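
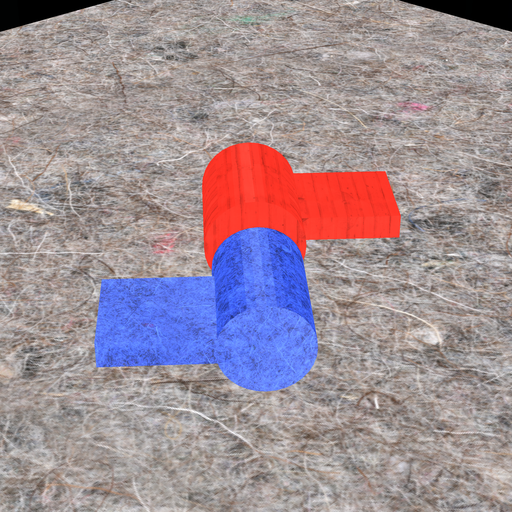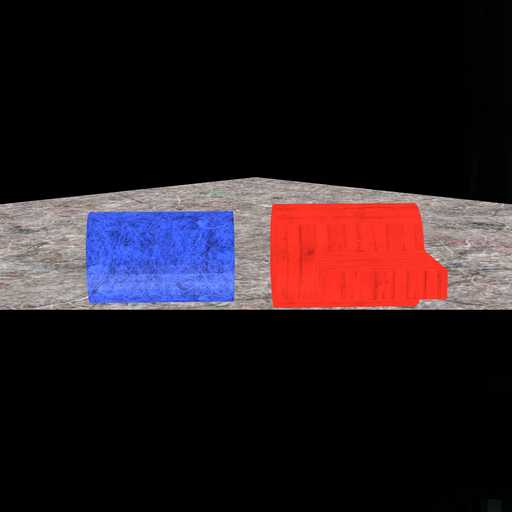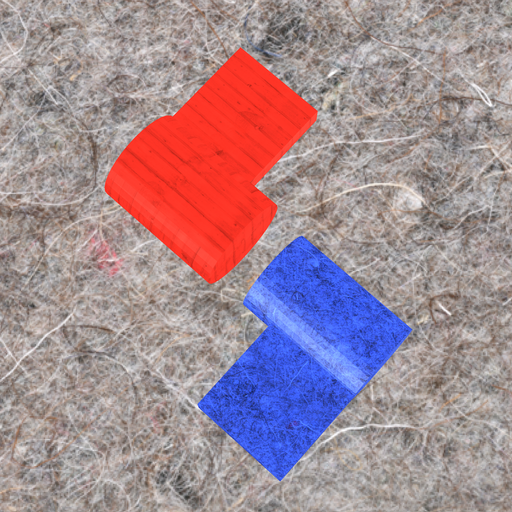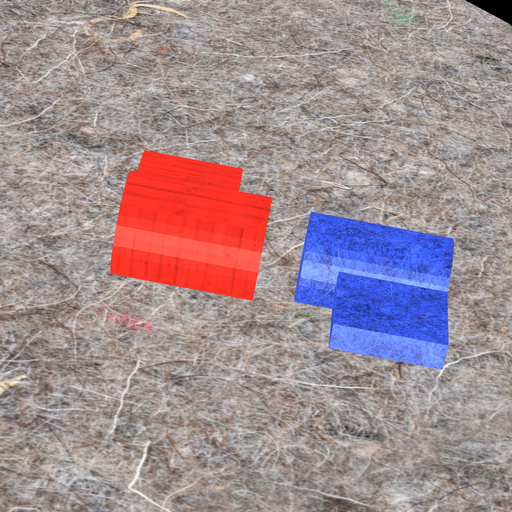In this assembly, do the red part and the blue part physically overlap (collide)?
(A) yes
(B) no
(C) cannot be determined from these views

(B) no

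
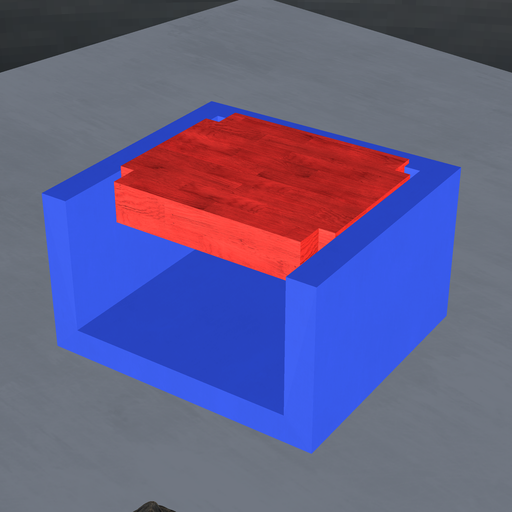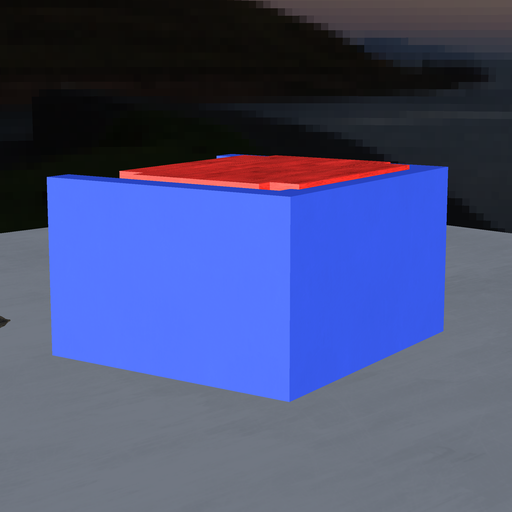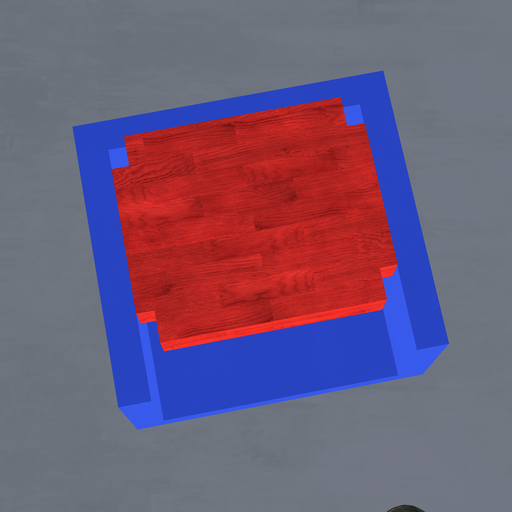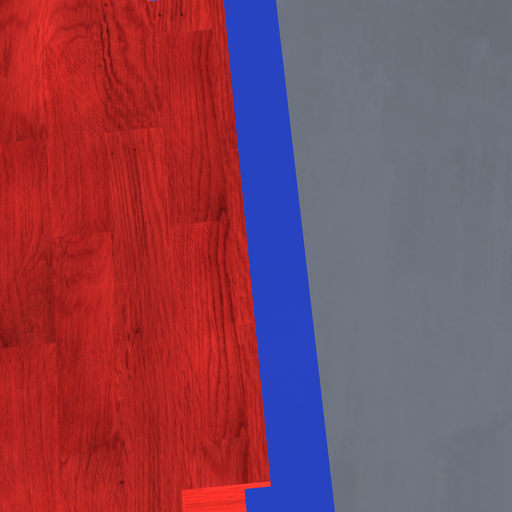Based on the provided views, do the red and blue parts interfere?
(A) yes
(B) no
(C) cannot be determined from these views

(A) yes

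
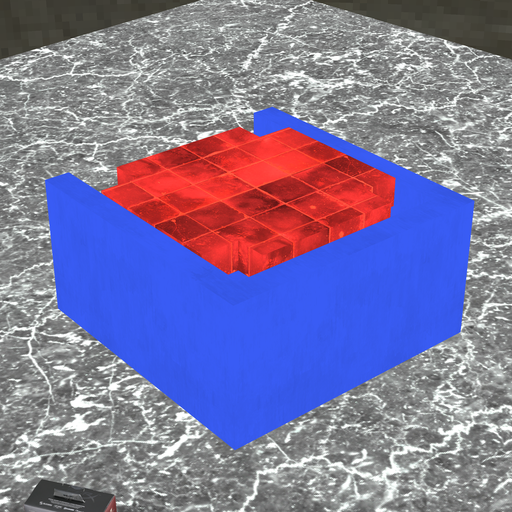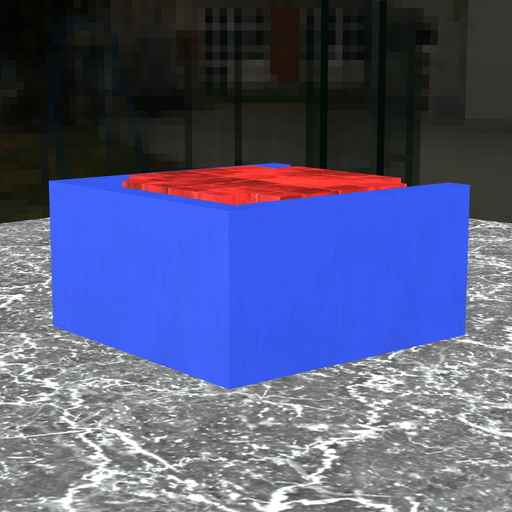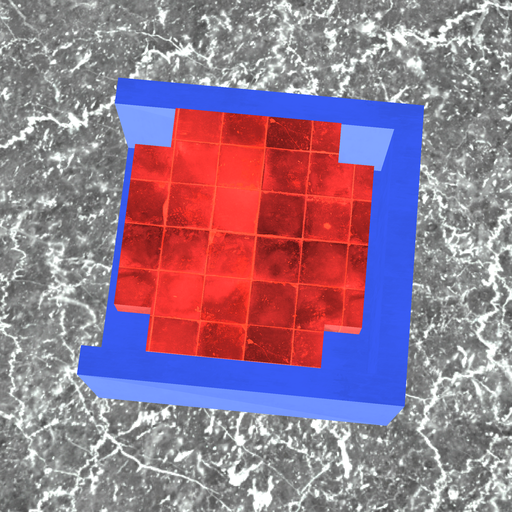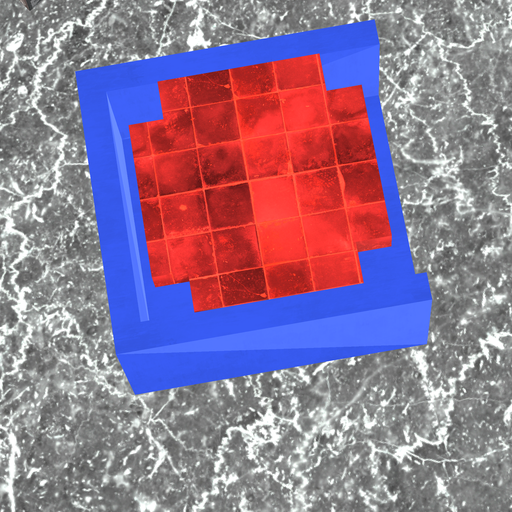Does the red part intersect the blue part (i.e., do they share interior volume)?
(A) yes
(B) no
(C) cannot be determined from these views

(B) no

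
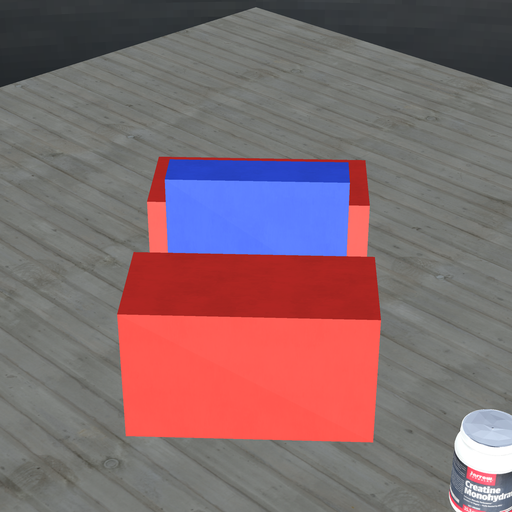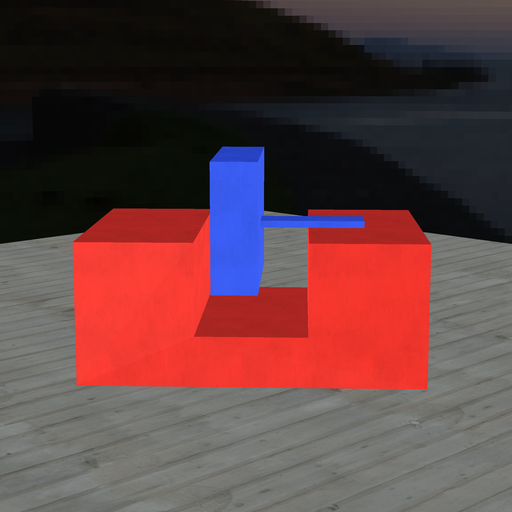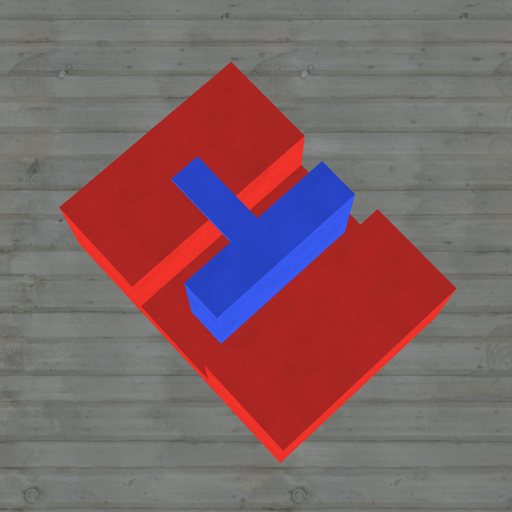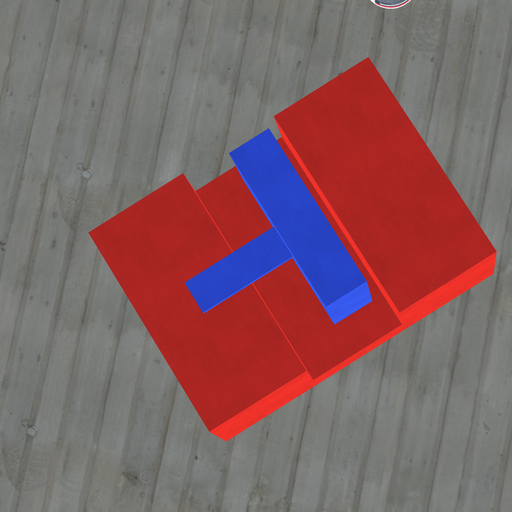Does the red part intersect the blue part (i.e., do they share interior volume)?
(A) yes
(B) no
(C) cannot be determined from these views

(B) no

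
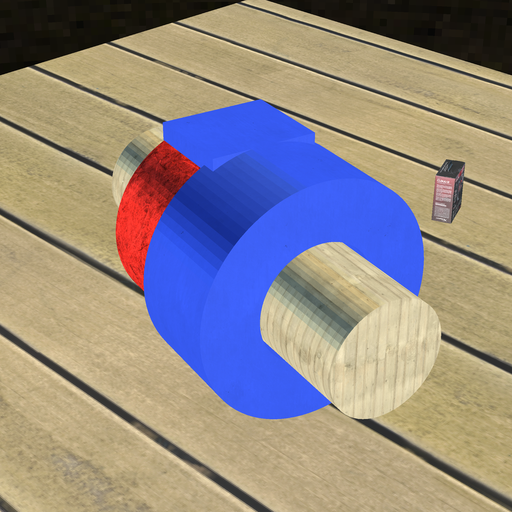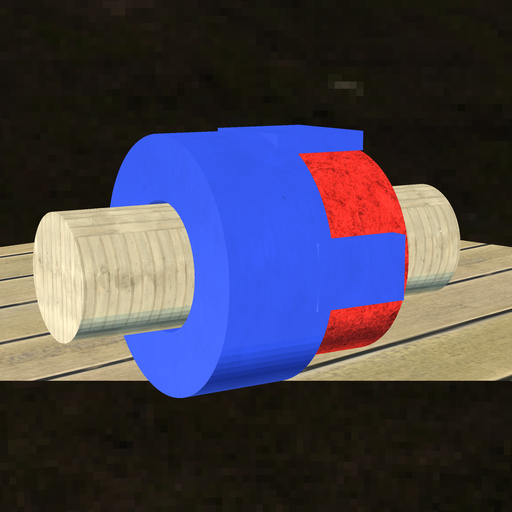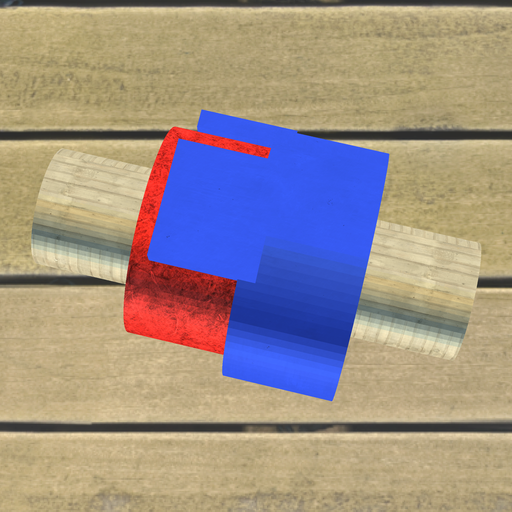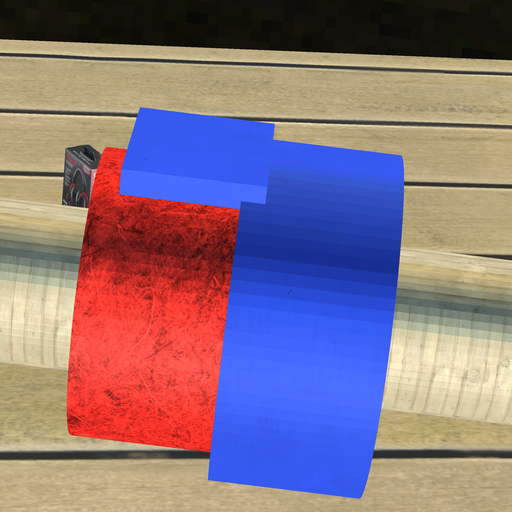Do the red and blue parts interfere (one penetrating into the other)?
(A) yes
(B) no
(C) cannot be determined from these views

(A) yes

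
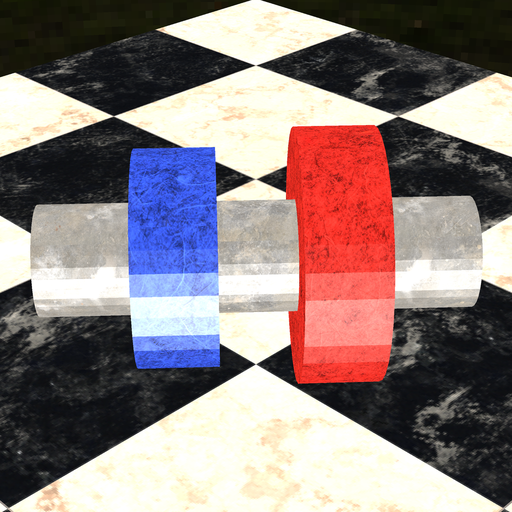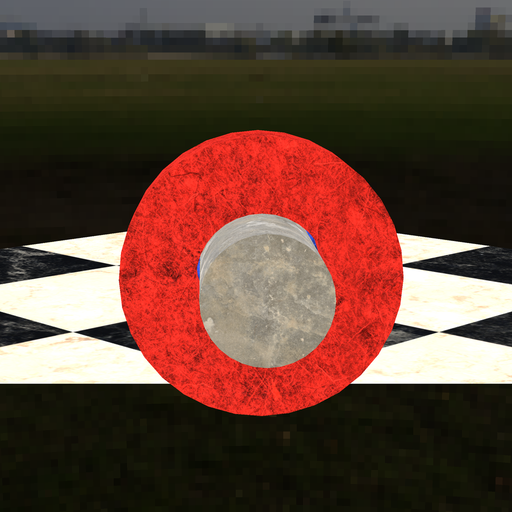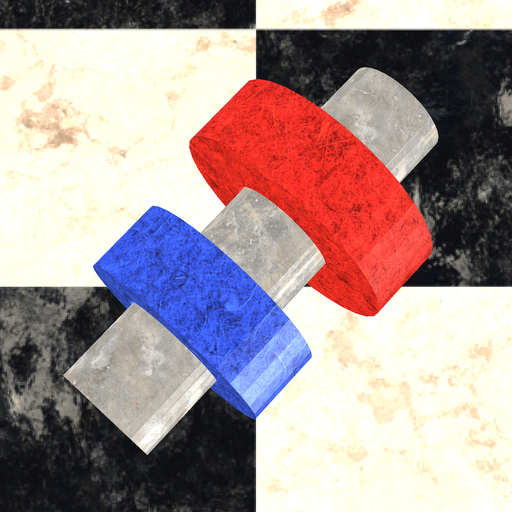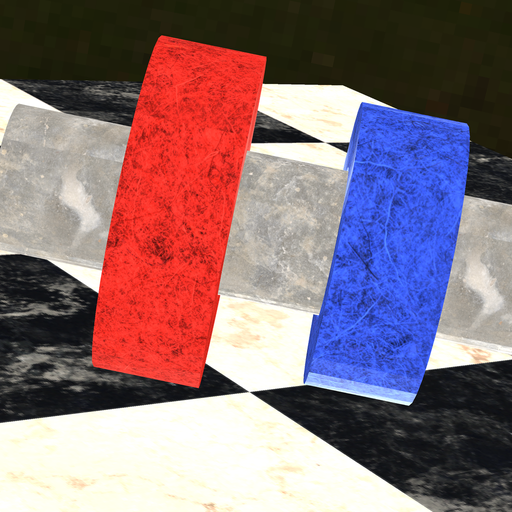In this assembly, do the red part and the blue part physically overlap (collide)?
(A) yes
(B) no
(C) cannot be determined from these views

(B) no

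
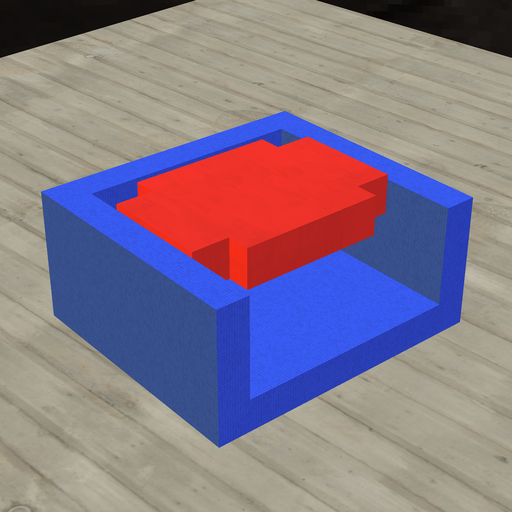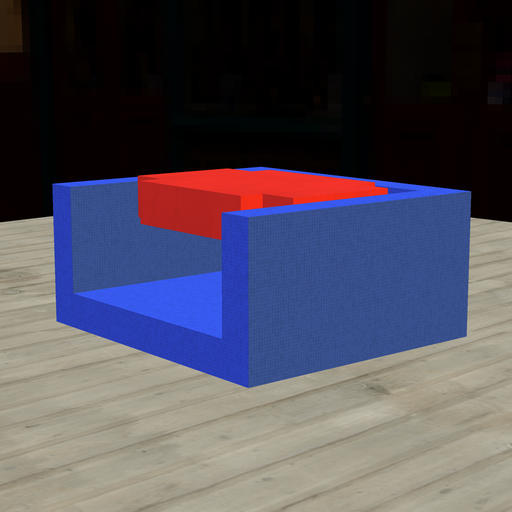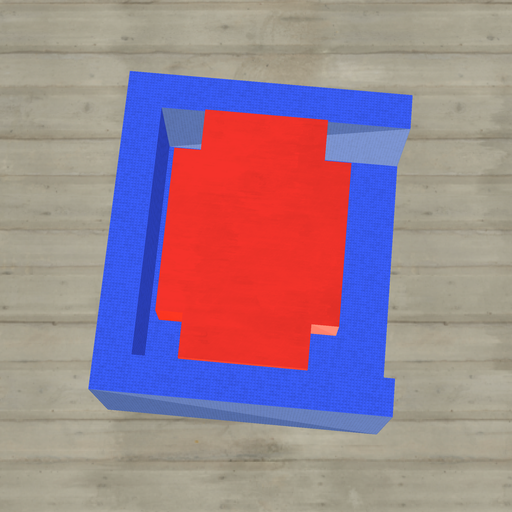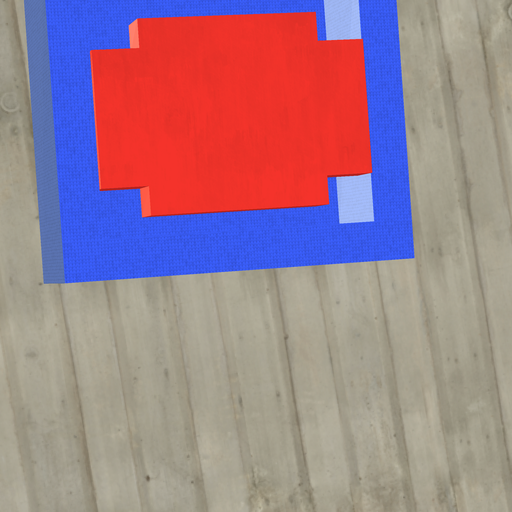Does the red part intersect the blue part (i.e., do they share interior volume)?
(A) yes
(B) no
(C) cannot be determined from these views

(B) no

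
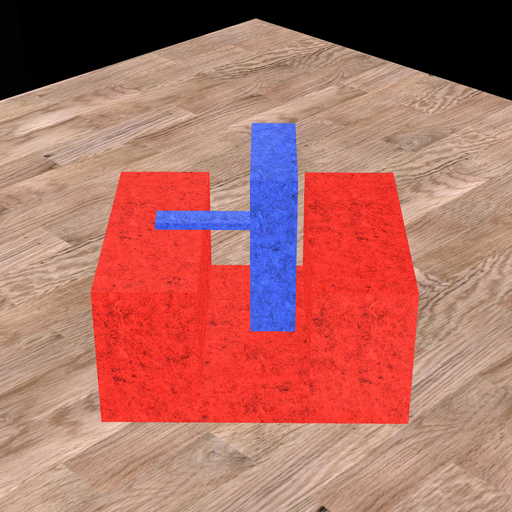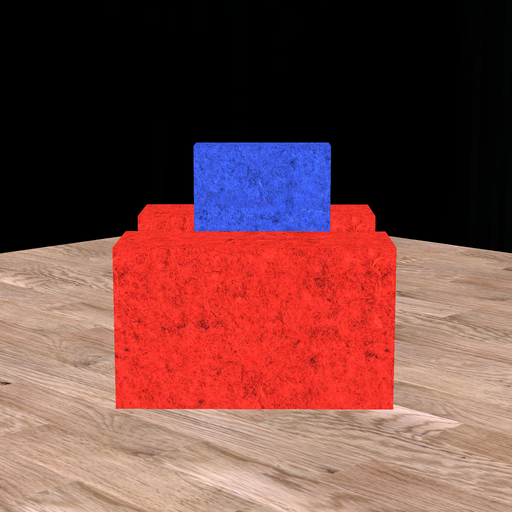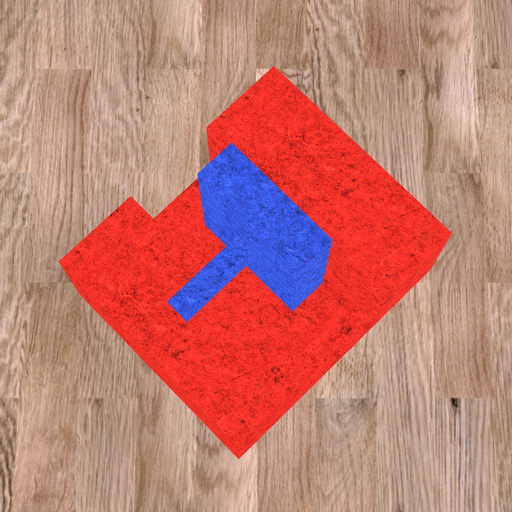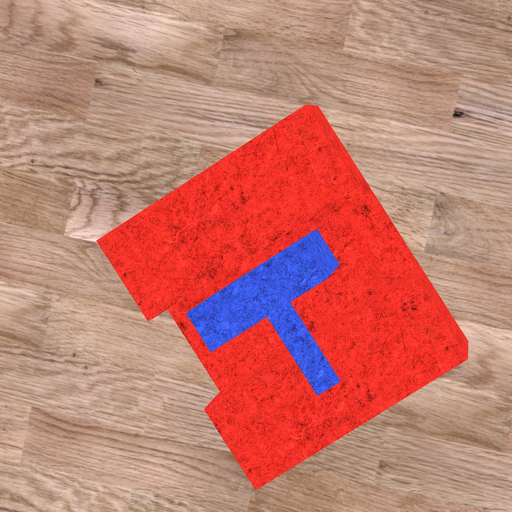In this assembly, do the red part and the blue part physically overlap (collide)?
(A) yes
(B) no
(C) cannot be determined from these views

(B) no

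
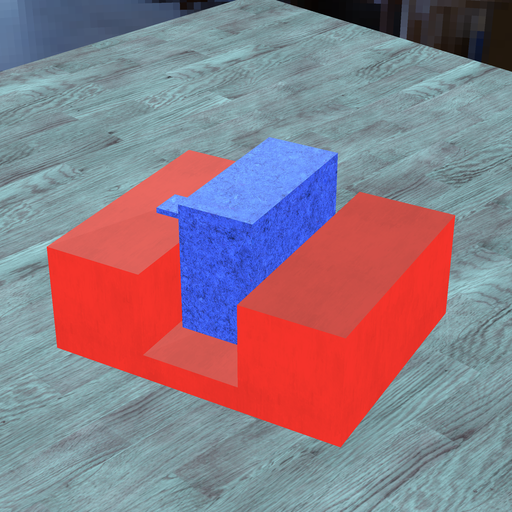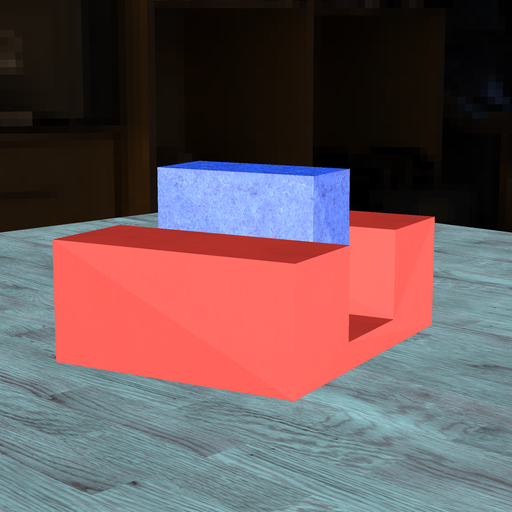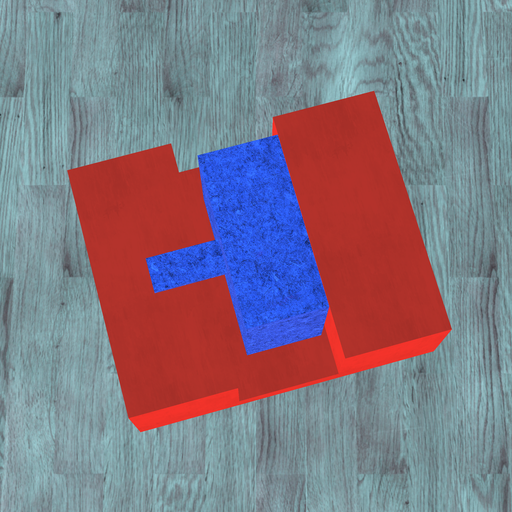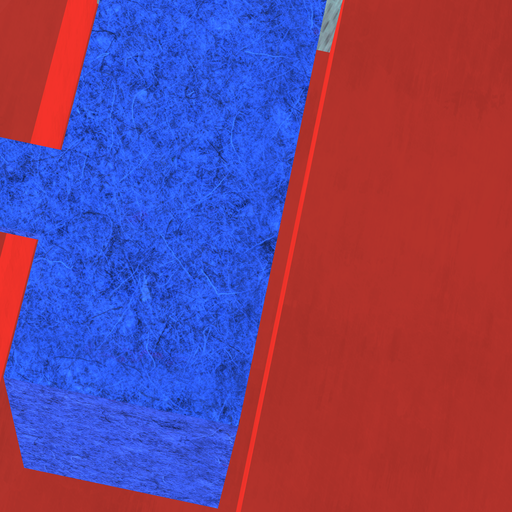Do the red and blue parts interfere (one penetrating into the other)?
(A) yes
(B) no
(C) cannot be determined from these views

(B) no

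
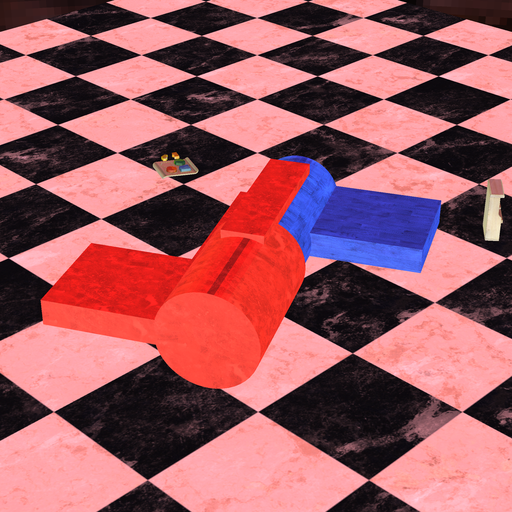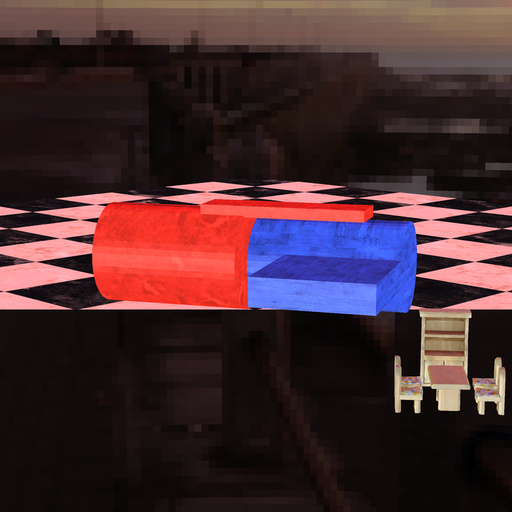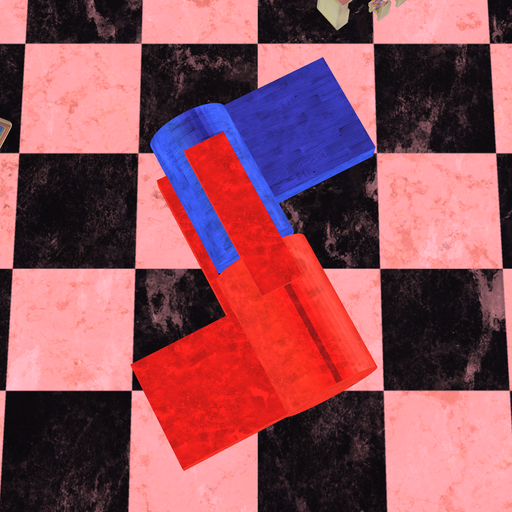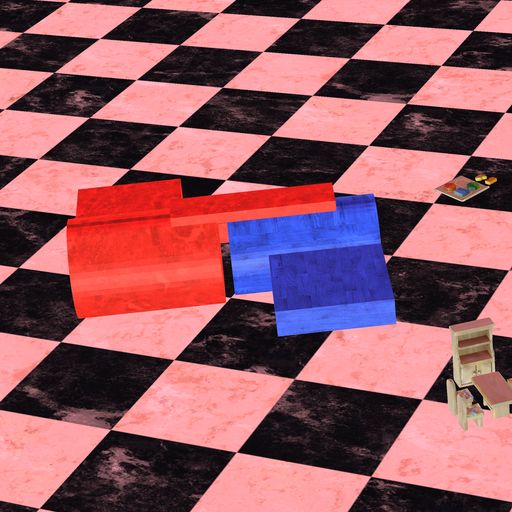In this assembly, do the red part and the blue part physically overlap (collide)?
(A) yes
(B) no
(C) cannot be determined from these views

(B) no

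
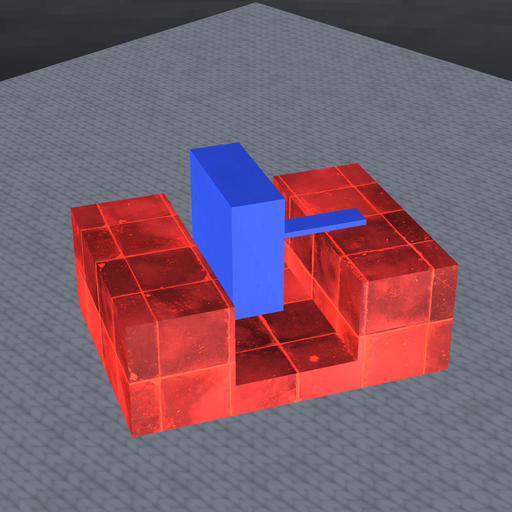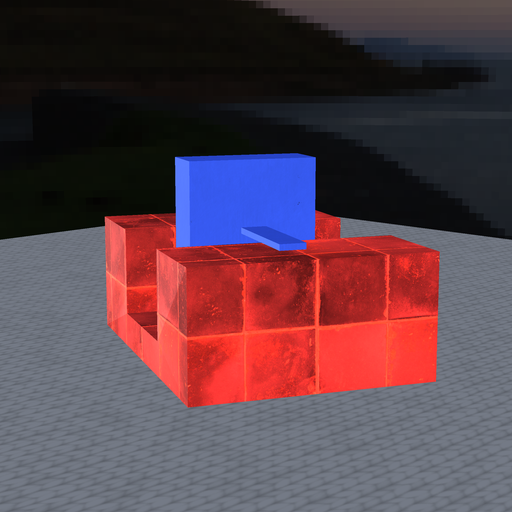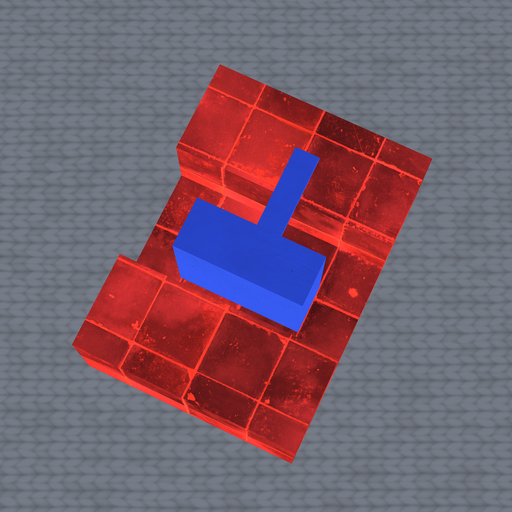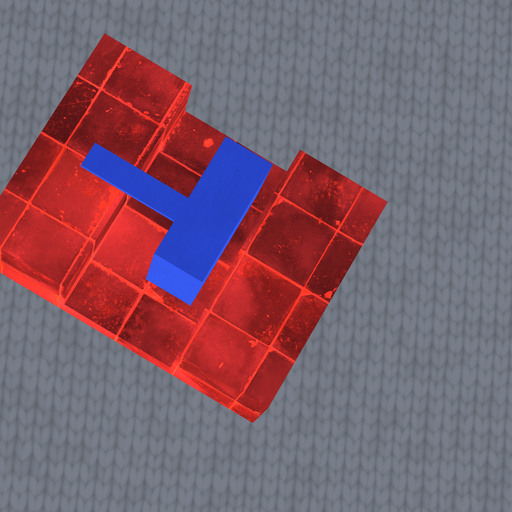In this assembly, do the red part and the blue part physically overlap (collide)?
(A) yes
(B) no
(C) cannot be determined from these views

(B) no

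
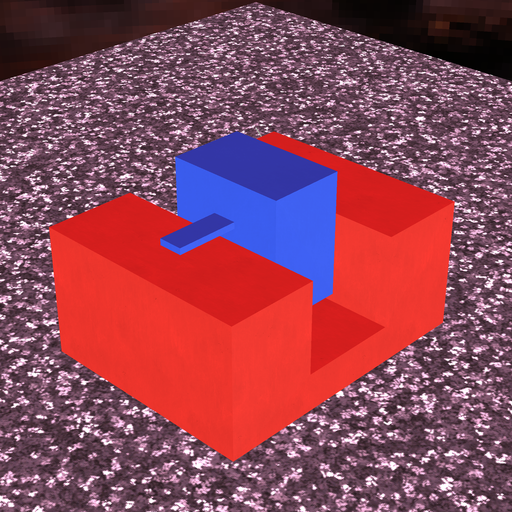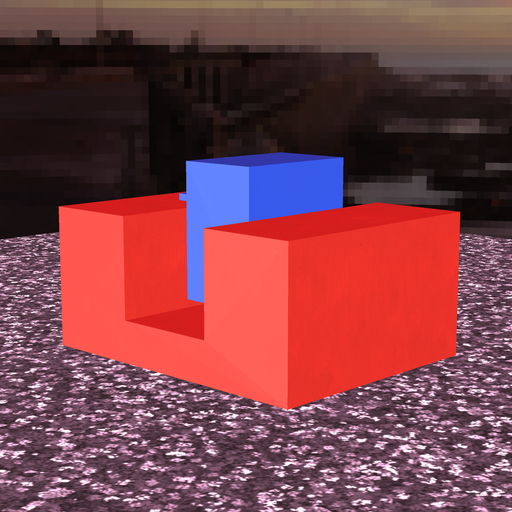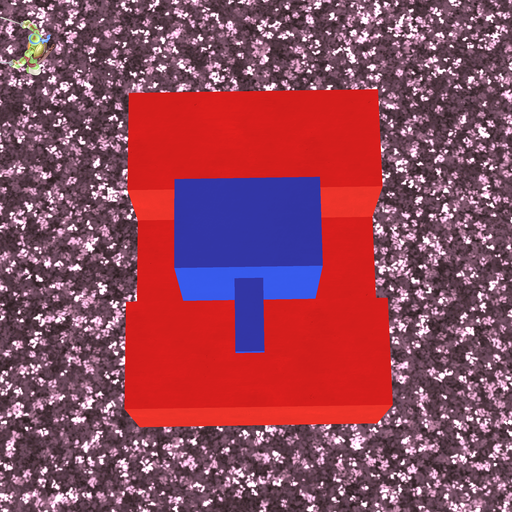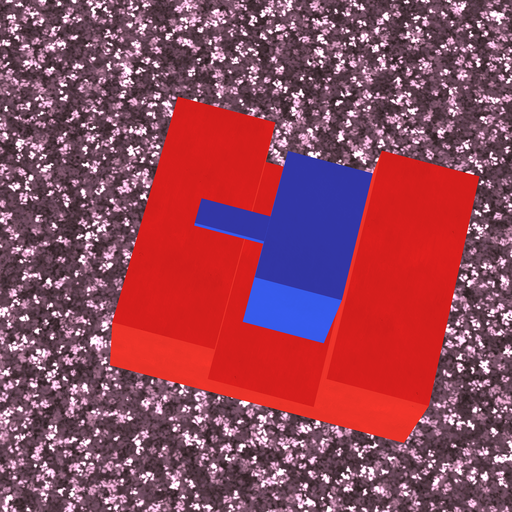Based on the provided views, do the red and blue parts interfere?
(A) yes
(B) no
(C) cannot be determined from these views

(B) no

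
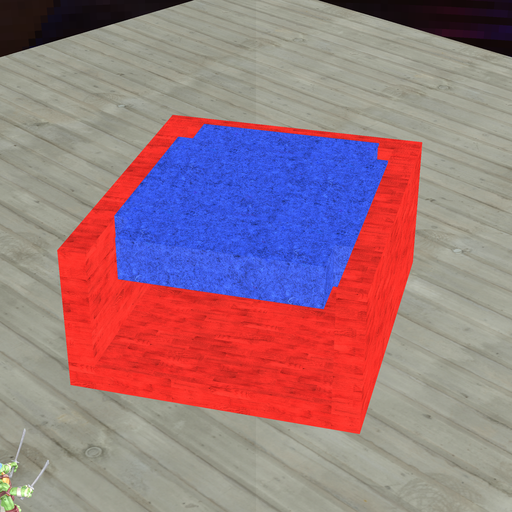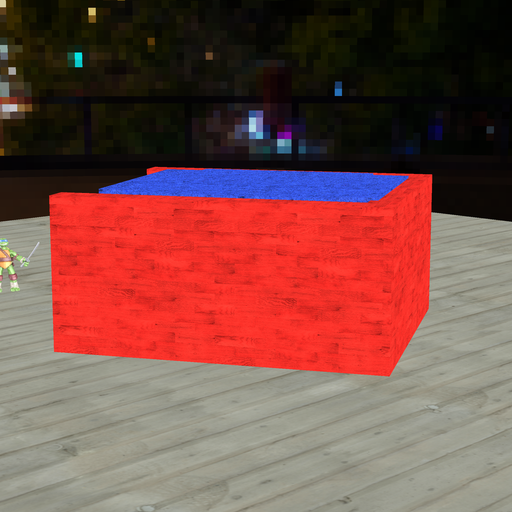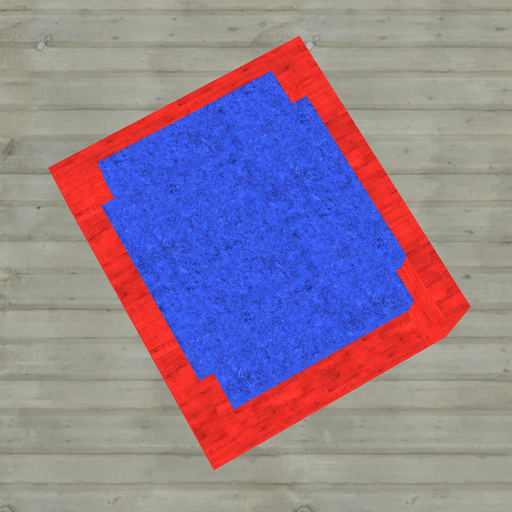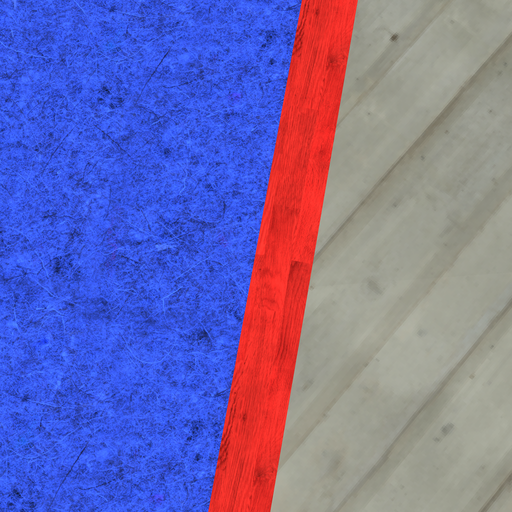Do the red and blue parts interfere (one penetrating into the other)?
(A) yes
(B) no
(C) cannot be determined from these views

(A) yes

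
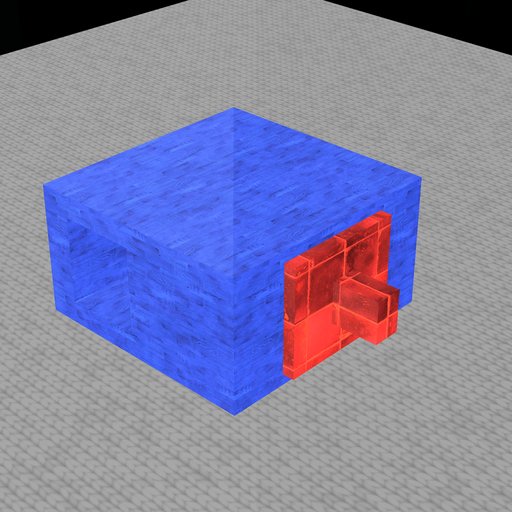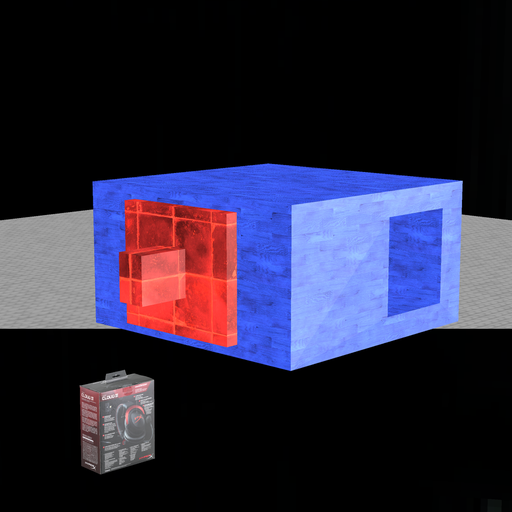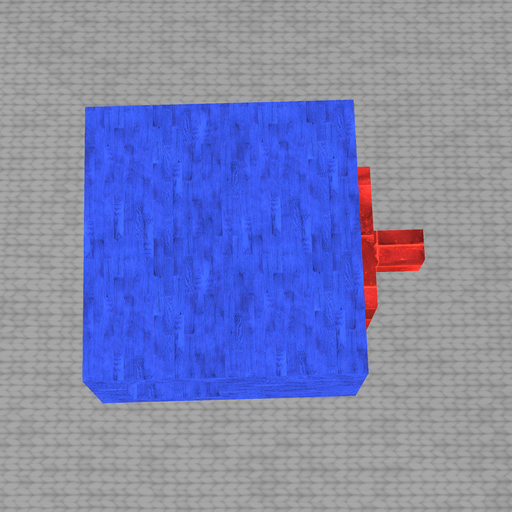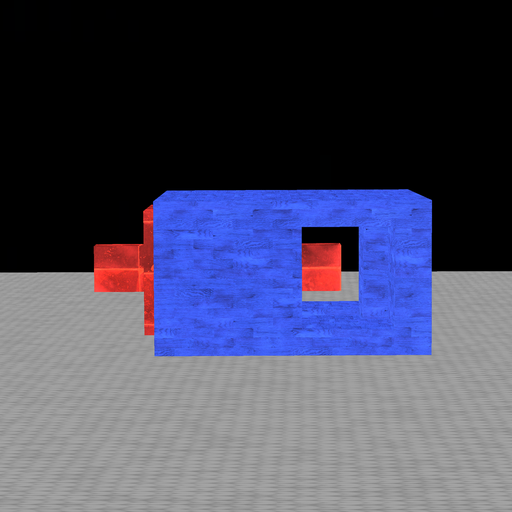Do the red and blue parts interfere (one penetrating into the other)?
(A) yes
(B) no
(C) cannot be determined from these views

(B) no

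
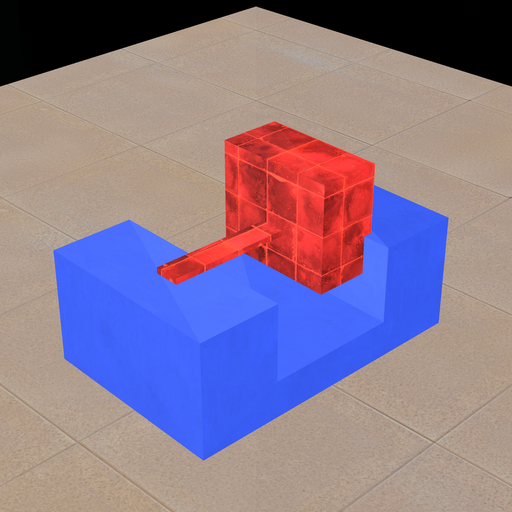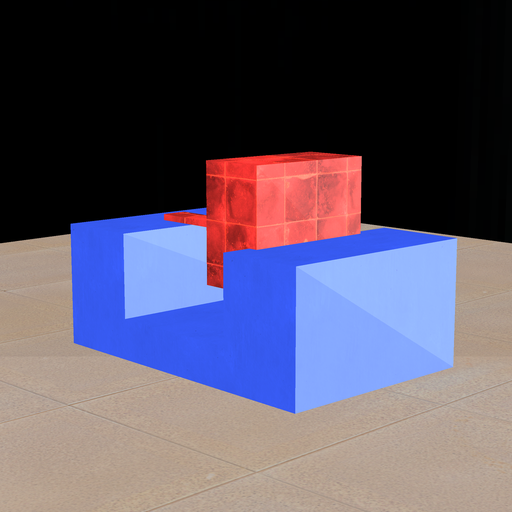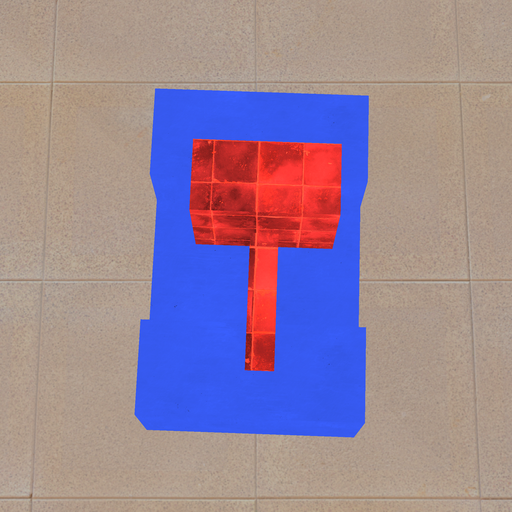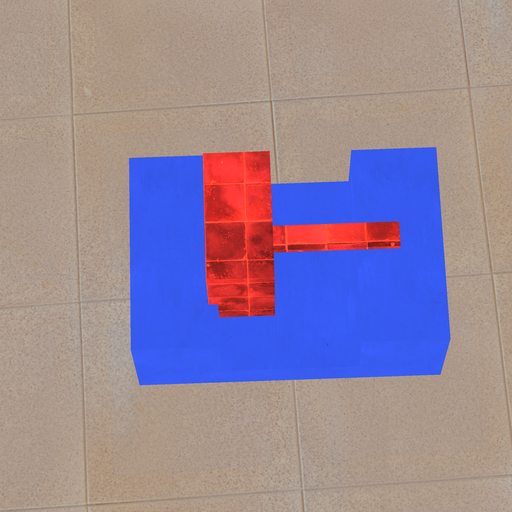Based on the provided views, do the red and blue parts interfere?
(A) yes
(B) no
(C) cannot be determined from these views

(A) yes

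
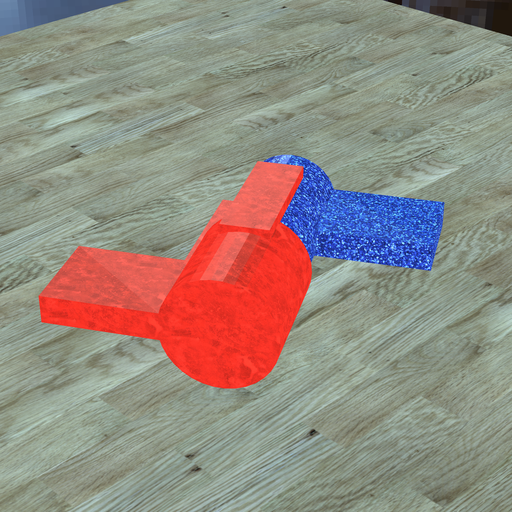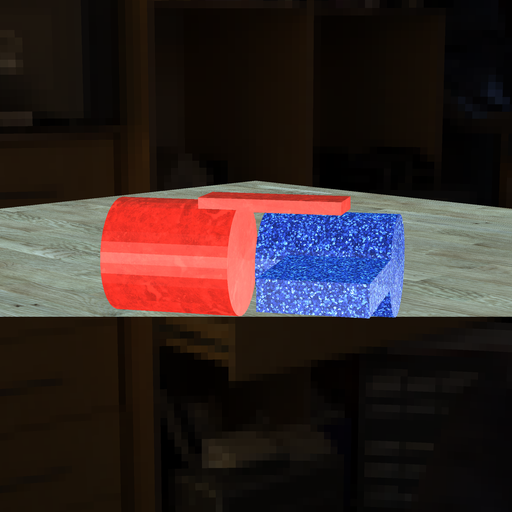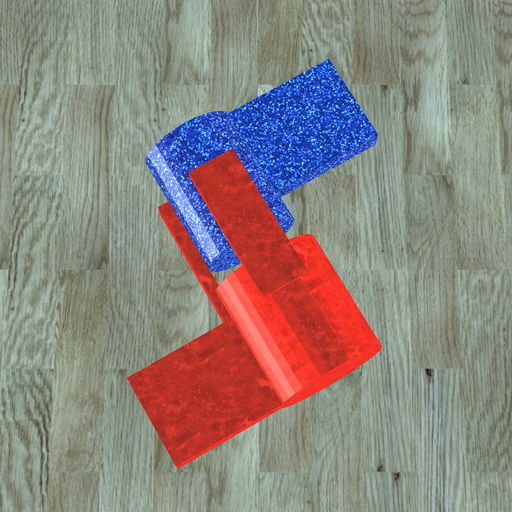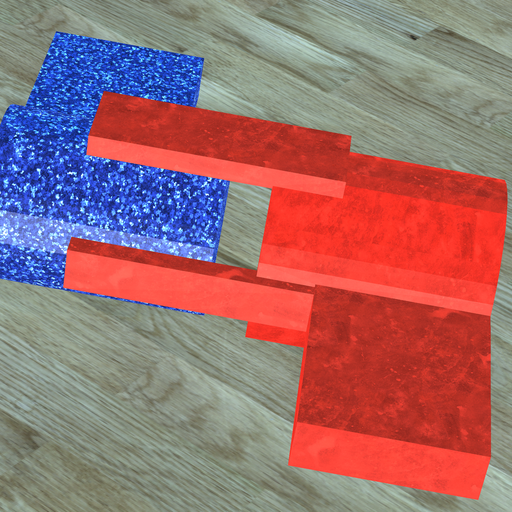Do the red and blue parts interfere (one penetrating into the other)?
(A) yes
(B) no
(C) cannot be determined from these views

(B) no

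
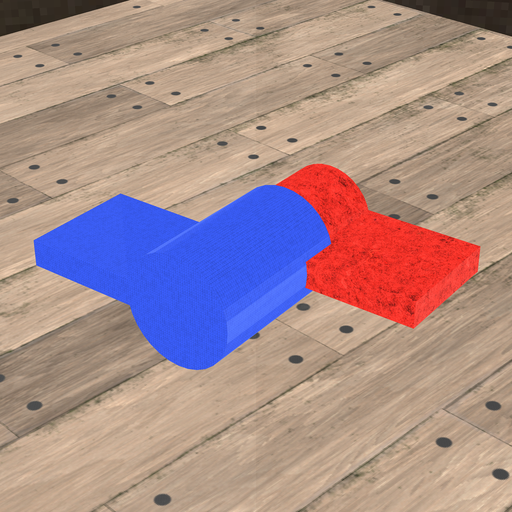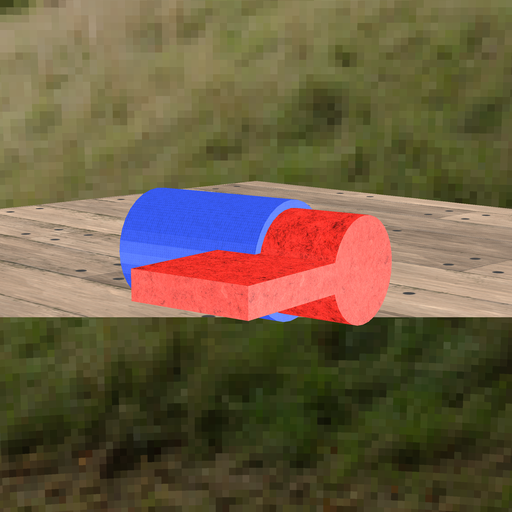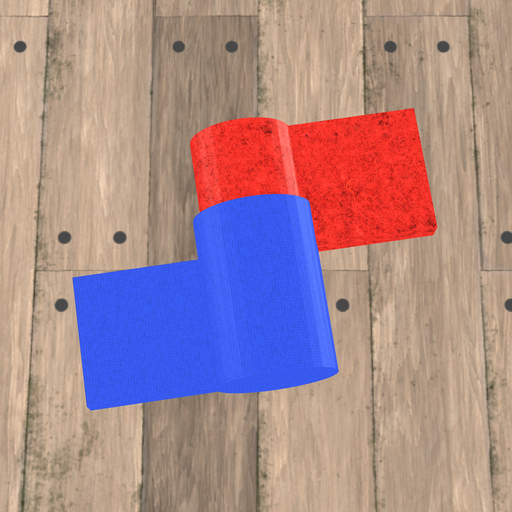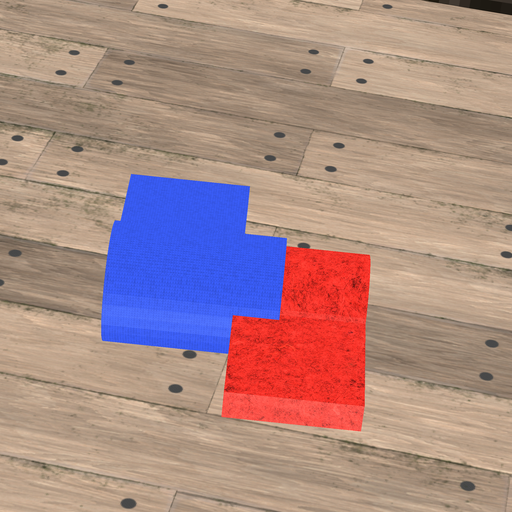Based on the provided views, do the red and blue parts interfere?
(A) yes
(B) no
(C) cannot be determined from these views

(A) yes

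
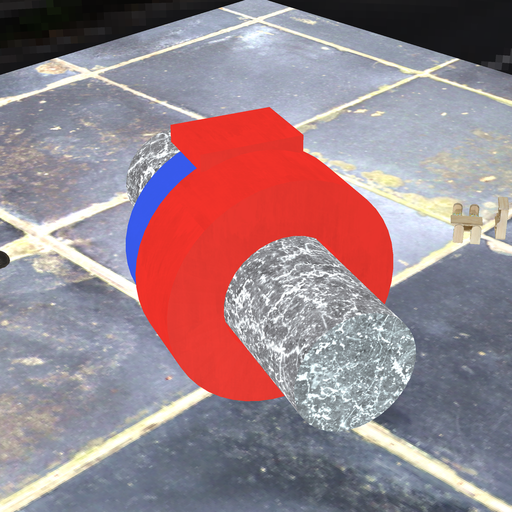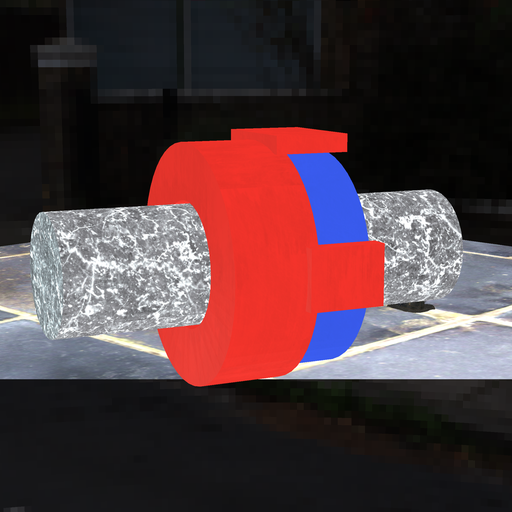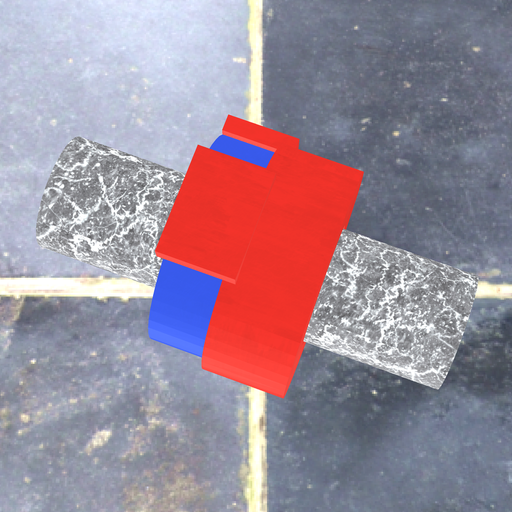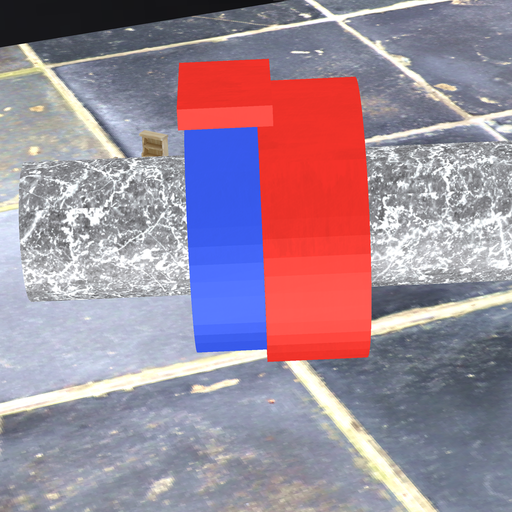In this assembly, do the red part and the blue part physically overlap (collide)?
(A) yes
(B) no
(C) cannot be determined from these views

(A) yes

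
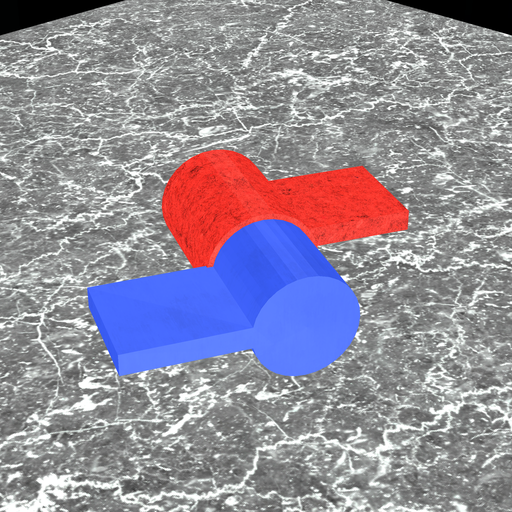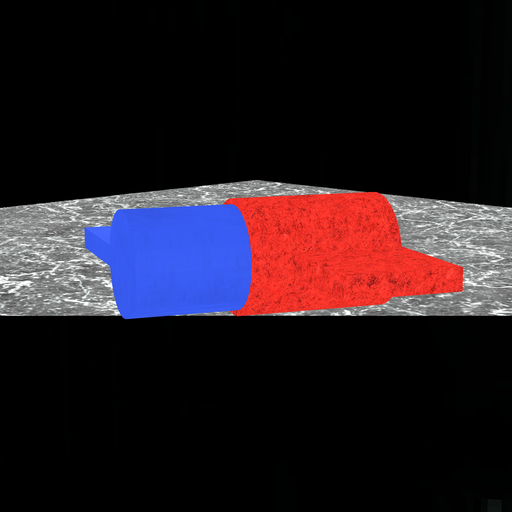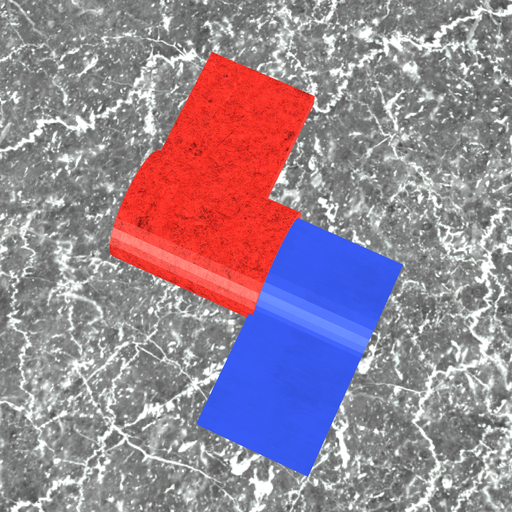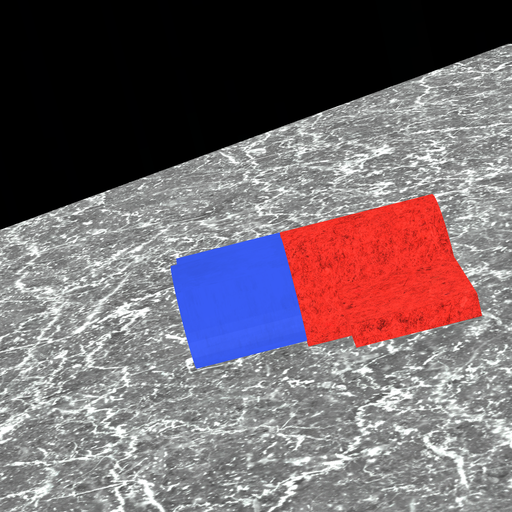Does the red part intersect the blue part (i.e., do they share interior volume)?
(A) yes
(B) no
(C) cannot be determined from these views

(A) yes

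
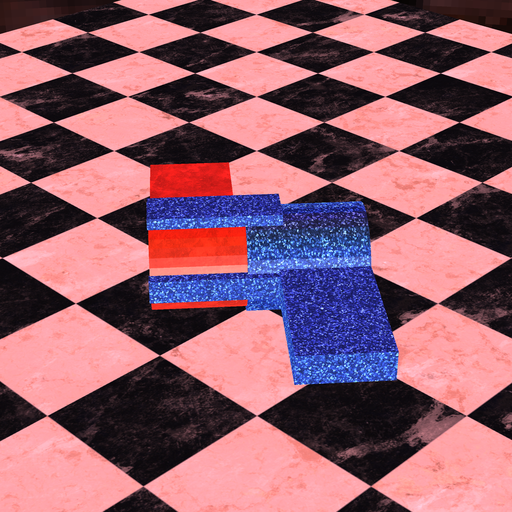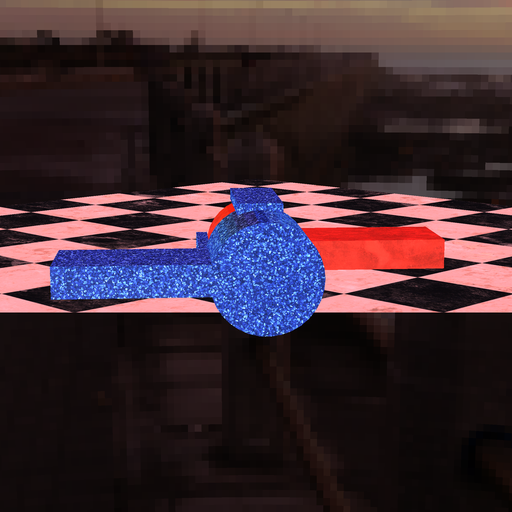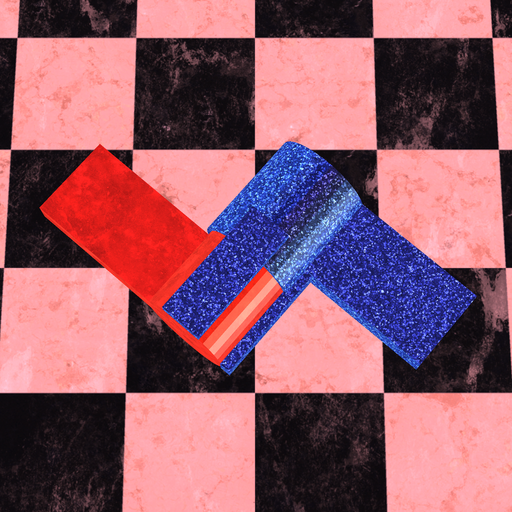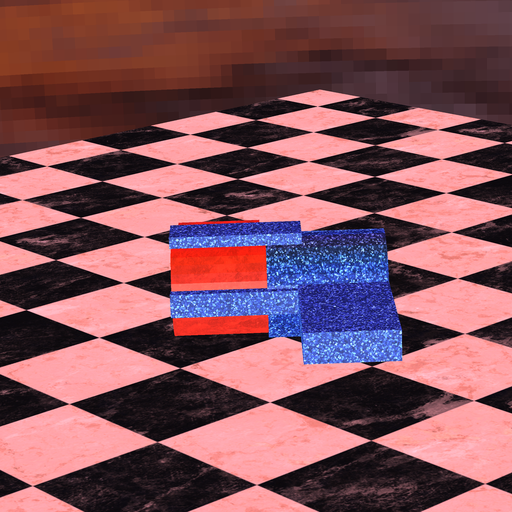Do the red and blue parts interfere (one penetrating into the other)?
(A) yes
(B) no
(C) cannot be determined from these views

(A) yes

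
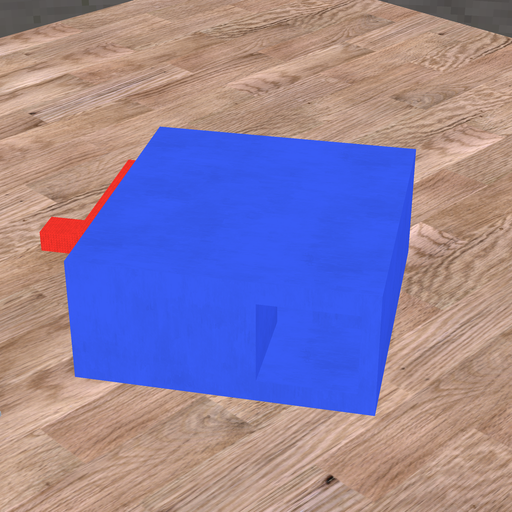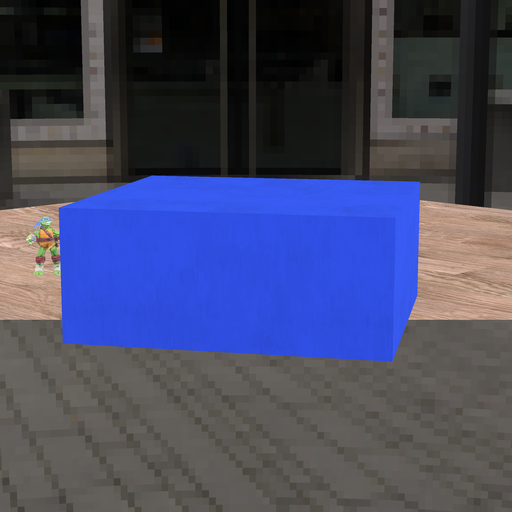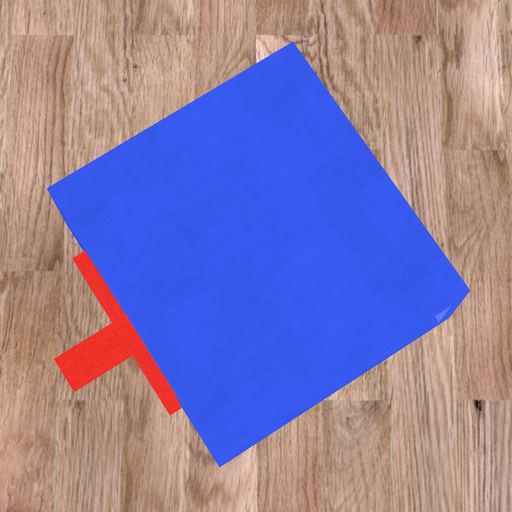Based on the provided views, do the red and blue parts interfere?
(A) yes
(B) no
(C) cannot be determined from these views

(C) cannot be determined from these views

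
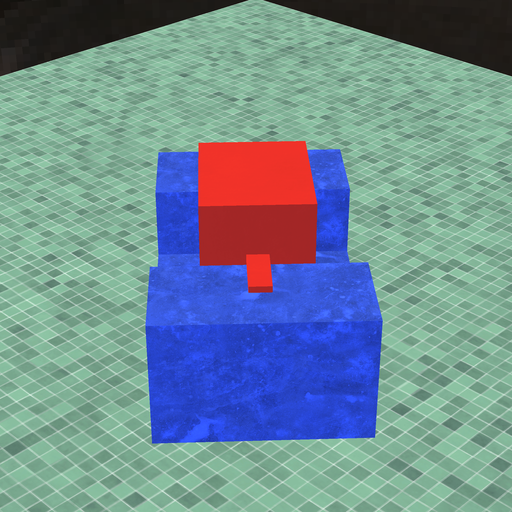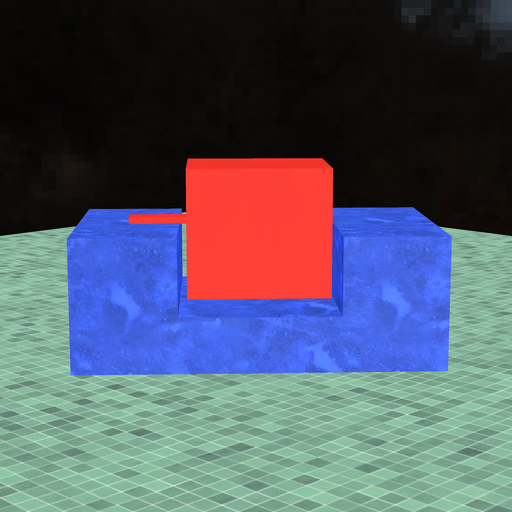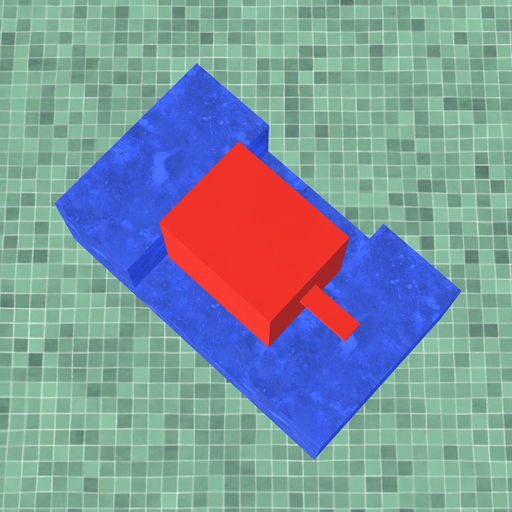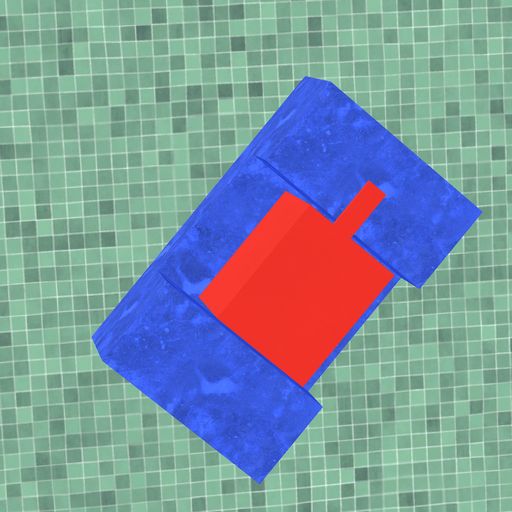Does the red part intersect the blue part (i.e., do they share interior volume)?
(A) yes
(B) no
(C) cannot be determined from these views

(B) no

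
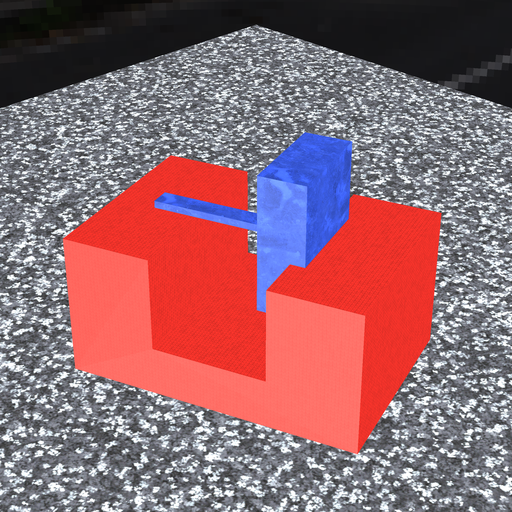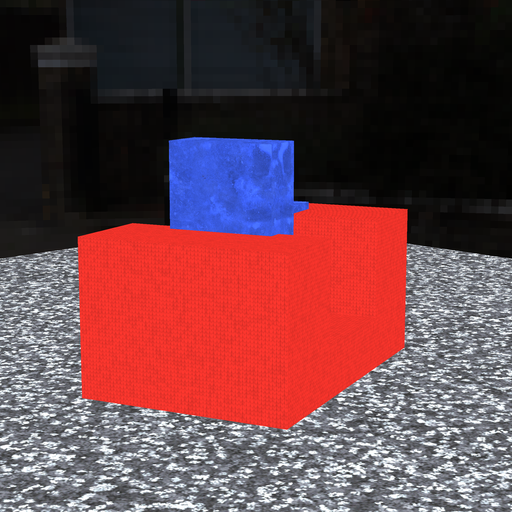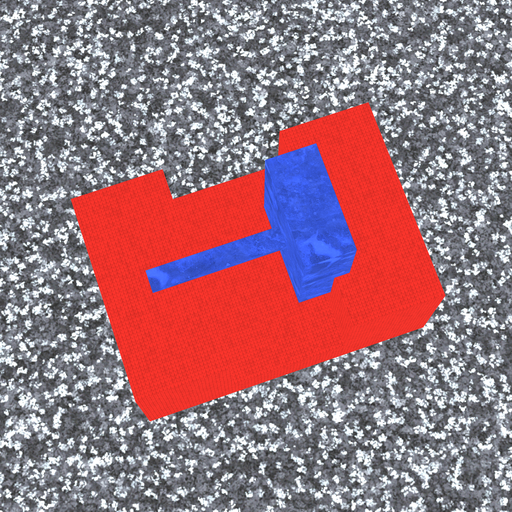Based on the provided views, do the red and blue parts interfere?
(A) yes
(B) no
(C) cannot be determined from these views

(A) yes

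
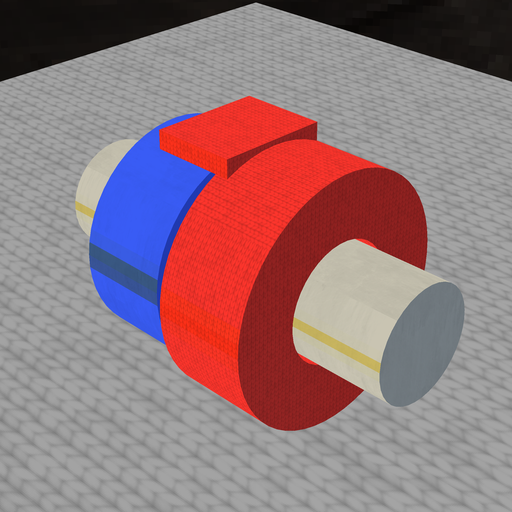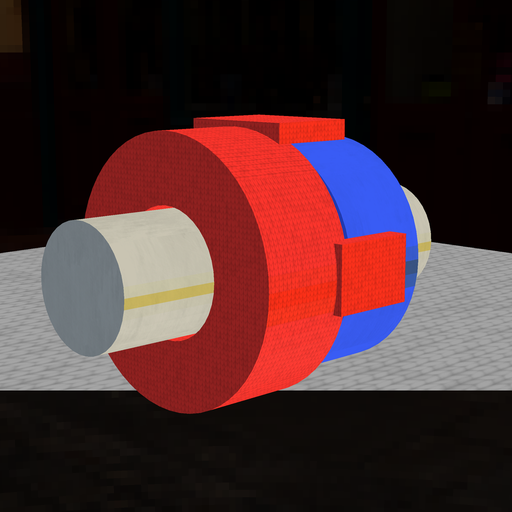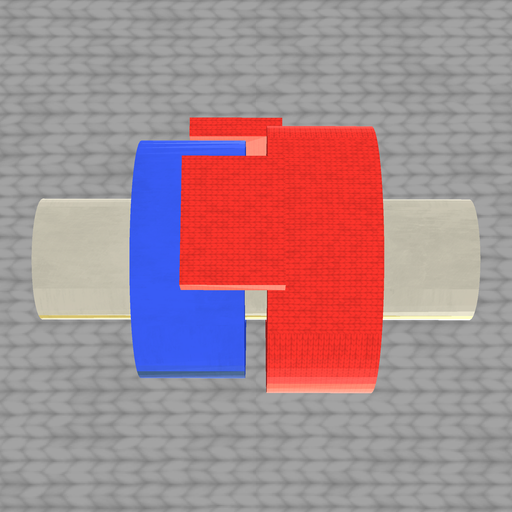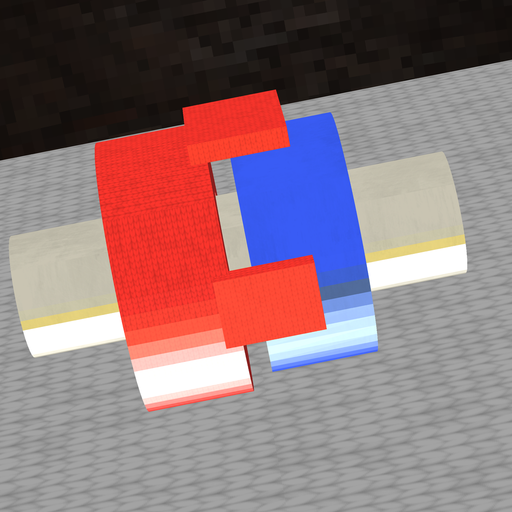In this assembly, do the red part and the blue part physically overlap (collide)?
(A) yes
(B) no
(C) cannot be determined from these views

(B) no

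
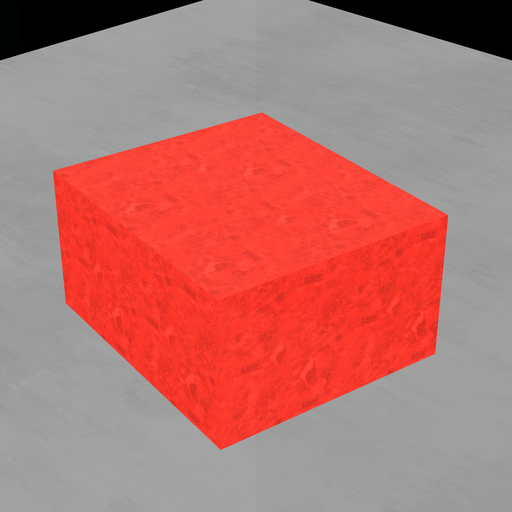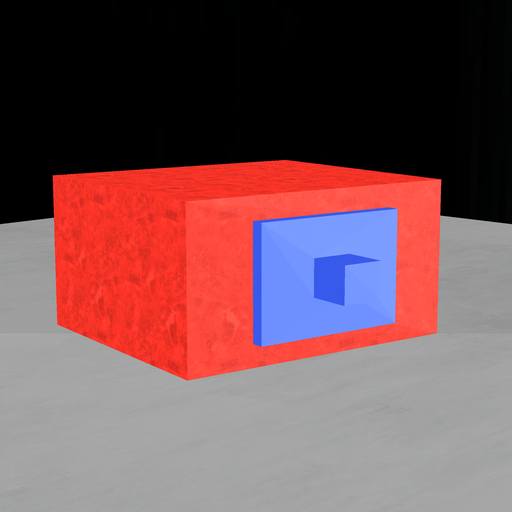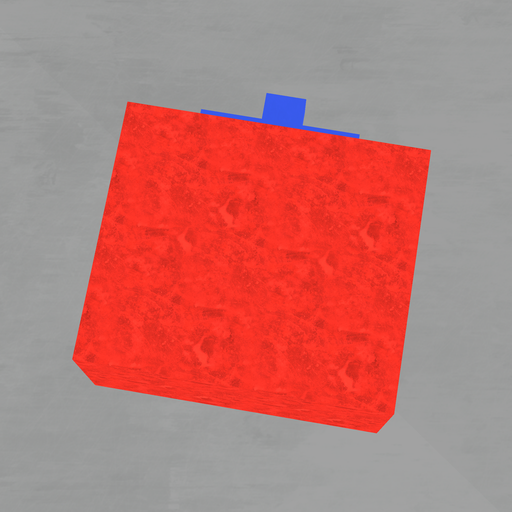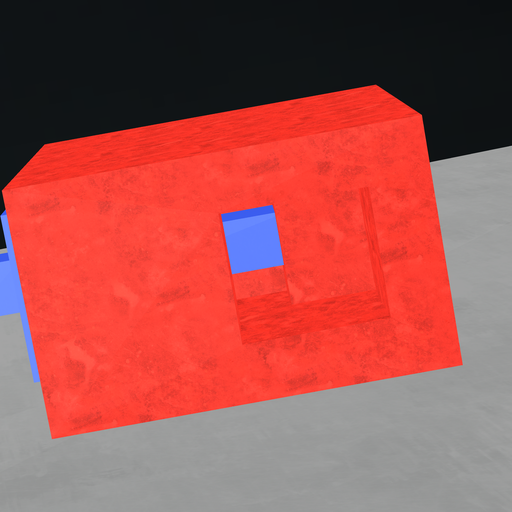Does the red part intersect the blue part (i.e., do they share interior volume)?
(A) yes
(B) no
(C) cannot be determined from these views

(A) yes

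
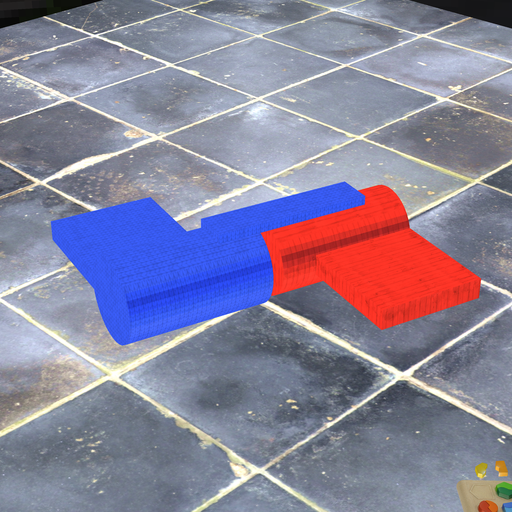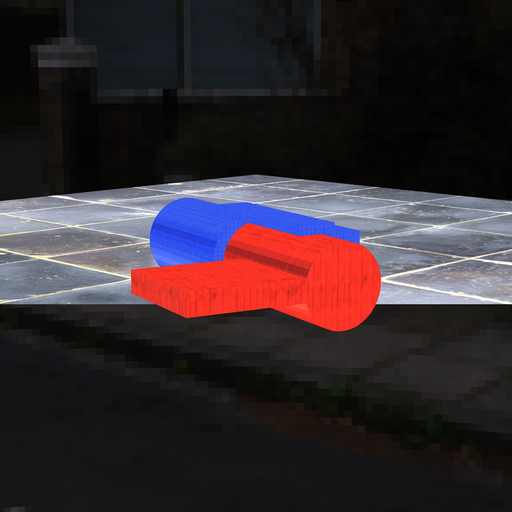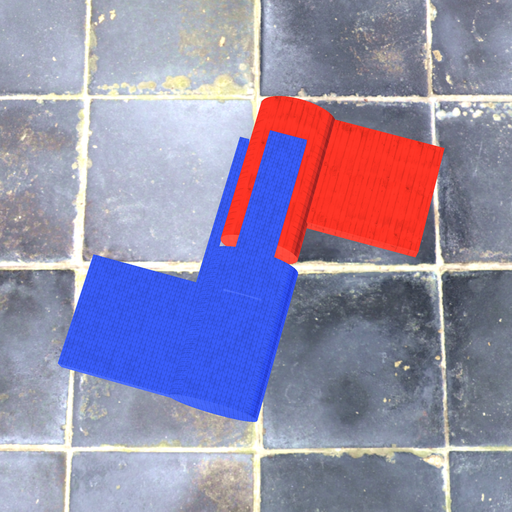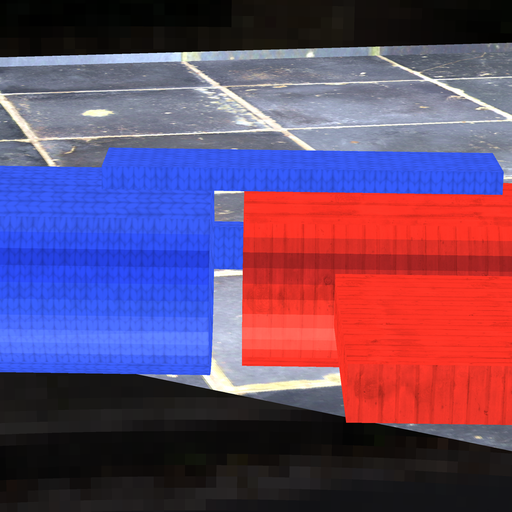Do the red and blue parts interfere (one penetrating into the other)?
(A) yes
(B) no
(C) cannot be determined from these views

(B) no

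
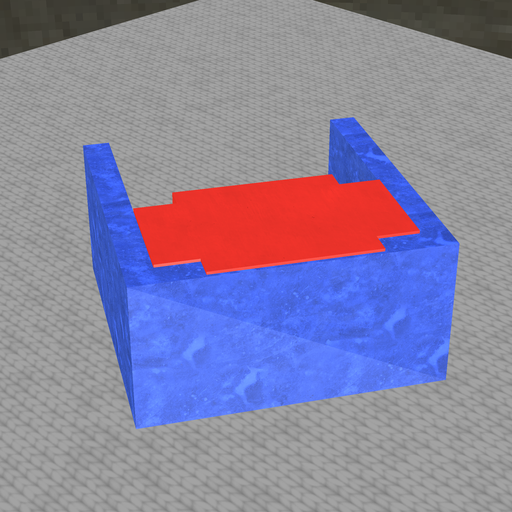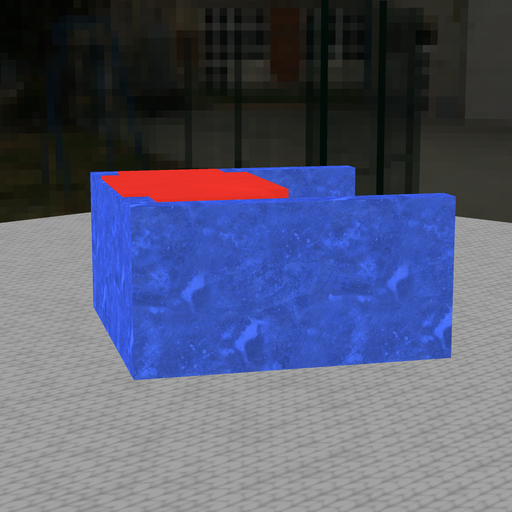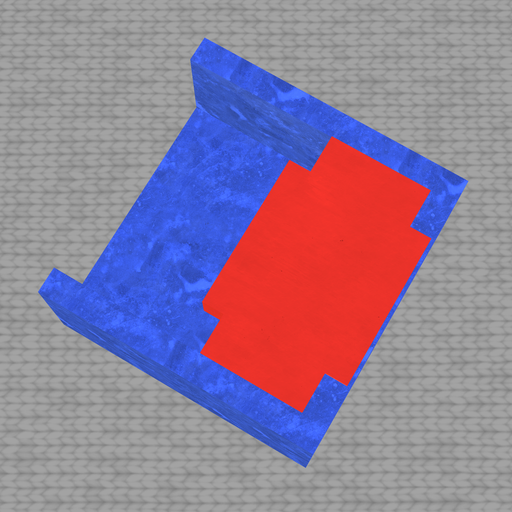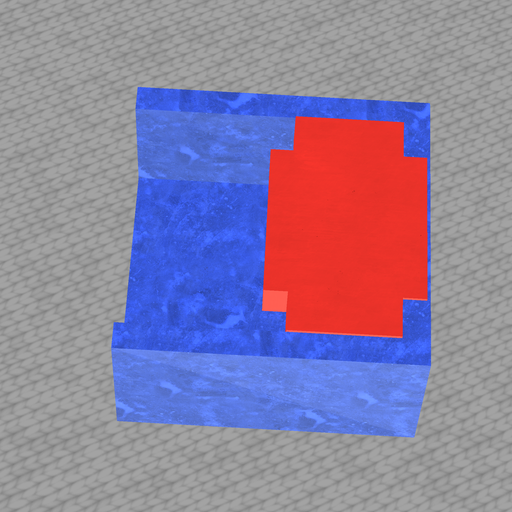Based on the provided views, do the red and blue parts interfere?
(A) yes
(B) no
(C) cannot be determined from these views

(A) yes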